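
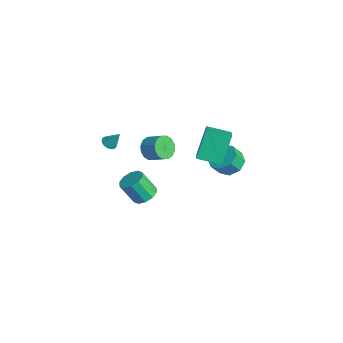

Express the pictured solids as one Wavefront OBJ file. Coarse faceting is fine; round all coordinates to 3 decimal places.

v 3.22 0.994 3.665
v 2.478 1.991 5.383
v 2.042 1.559 2.829
v 1.301 2.556 4.547
v 4.059 2.224 3.313
v 3.318 3.221 5.031
v 2.882 2.789 2.477
v 2.14 3.786 4.195
v -2.644 0.74 0.016
v -2.059 0.352 -0.497
v -1.15 0.893 0.131
v -1.736 1.28 0.644
v -2.151 0.743 -0.701
v -1.242 1.284 -0.072
v -2.375 1.133 -0.712
v -1.467 1.674 -0.084
v -2.672 1.418 -0.528
v -1.763 1.959 0.1
v -2.961 1.521 -0.199
v -2.052 2.062 0.43
v -3.165 1.415 0.188
v -2.257 1.955 0.817
v -3.23 1.127 0.529
v -2.321 1.668 1.157
v -3.138 0.736 0.732
v -2.229 1.277 1.361
v -2.913 0.346 0.744
v -2.005 0.887 1.372
v -2.617 0.061 0.56
v -1.708 0.602 1.188
v -2.328 -0.042 0.23
v -1.419 0.499 0.859
v -2.123 0.065 -0.157
v -1.215 0.605 0.472
v -2.384 0.226 -4.164
v -1.885 -0.451 -4.344
v -2.357 -1.184 -2.896
v -2.856 -0.506 -2.716
v -1.594 -0.1 -4.071
v -2.066 -0.833 -2.624
v -1.604 0.376 -3.834
v -2.076 -0.357 -2.386
v -1.912 0.794 -3.723
v -2.384 0.061 -2.275
v -2.401 0.996 -3.78
v -2.873 0.263 -2.332
v -2.883 0.904 -3.984
v -3.355 0.171 -2.536
v -3.174 0.553 -4.256
v -3.646 -0.18 -2.809
v -3.164 0.077 -4.494
v -3.636 -0.656 -3.046
v -2.856 -0.341 -4.605
v -3.328 -1.074 -3.157
v -2.367 -0.543 -4.548
v -2.839 -1.276 -3.1
v 1.197 4.259 0.381
v 1.967 3.787 -0.001
v 2.032 3.15 0.918
v 1.263 3.621 1.299
v 2.169 4.387 0.401
v 2.234 3.75 1.32
v 1.802 4.912 0.791
v 1.867 4.275 1.71
v 1.081 5.054 0.941
v 1.146 4.417 1.859
v 0.428 4.73 0.762
v 0.493 4.093 1.681
v 0.226 4.13 0.36
v 0.291 3.493 1.279
v 0.593 3.605 -0.03
v 0.658 2.968 0.889
v 1.314 3.463 -0.179
v 1.379 2.826 0.739
v -1.713 -2.349 2.44
v -1.421 -2.033 2.147
v -1.247 -1.851 3.44
v -1.589 -1.922 2.17
v -1.776 -1.875 2.234
v -1.953 -1.901 2.329
v -2.094 -1.995 2.441
v -2.176 -2.142 2.553
v -2.189 -2.322 2.648
v -2.128 -2.505 2.711
v -2.005 -2.664 2.733
v -1.837 -2.776 2.71
v -1.65 -2.822 2.646
v -1.472 -2.796 2.551
v -1.332 -2.703 2.439
v -1.249 -2.555 2.327
v -1.237 -2.376 2.232
v -1.297 -2.193 2.169
f 2 4 1
f 5 2 1
f 1 4 3
f 3 5 1
f 2 8 4
f 6 2 5
f 6 8 2
f 4 8 3
f 7 5 3
f 3 8 7
f 7 6 5
f 8 6 7
f 10 9 13
f 10 13 11
f 11 13 14
f 11 14 12
f 13 9 15
f 13 15 14
f 14 15 16
f 14 16 12
f 15 9 17
f 15 17 16
f 16 17 18
f 16 18 12
f 17 9 19
f 17 19 18
f 18 19 20
f 18 20 12
f 19 9 21
f 19 21 20
f 20 21 22
f 20 22 12
f 21 9 23
f 21 23 22
f 22 23 24
f 22 24 12
f 23 9 25
f 23 25 24
f 24 25 26
f 24 26 12
f 25 9 27
f 25 27 26
f 26 27 28
f 26 28 12
f 27 9 29
f 27 29 28
f 28 29 30
f 28 30 12
f 29 9 31
f 29 31 30
f 30 31 32
f 30 32 12
f 31 9 33
f 31 33 32
f 32 33 34
f 32 34 12
f 33 9 10
f 33 10 34
f 34 10 11
f 34 11 12
f 36 35 39
f 36 39 37
f 37 39 40
f 37 40 38
f 39 35 41
f 39 41 40
f 40 41 42
f 40 42 38
f 41 35 43
f 41 43 42
f 42 43 44
f 42 44 38
f 43 35 45
f 43 45 44
f 44 45 46
f 44 46 38
f 45 35 47
f 45 47 46
f 46 47 48
f 46 48 38
f 47 35 49
f 47 49 48
f 48 49 50
f 48 50 38
f 49 35 51
f 49 51 50
f 50 51 52
f 50 52 38
f 51 35 53
f 51 53 52
f 52 53 54
f 52 54 38
f 53 35 55
f 53 55 54
f 54 55 56
f 54 56 38
f 55 35 36
f 55 36 56
f 56 36 37
f 56 37 38
f 58 57 61
f 58 61 59
f 59 61 62
f 59 62 60
f 61 57 63
f 61 63 62
f 62 63 64
f 62 64 60
f 63 57 65
f 63 65 64
f 64 65 66
f 64 66 60
f 65 57 67
f 65 67 66
f 66 67 68
f 66 68 60
f 67 57 69
f 67 69 68
f 68 69 70
f 68 70 60
f 69 57 71
f 69 71 70
f 70 71 72
f 70 72 60
f 71 57 73
f 71 73 72
f 72 73 74
f 72 74 60
f 73 57 58
f 73 58 74
f 74 58 59
f 74 59 60
f 76 75 78
f 76 78 77
f 78 75 79
f 78 79 77
f 79 75 80
f 79 80 77
f 80 75 81
f 80 81 77
f 81 75 82
f 81 82 77
f 82 75 83
f 82 83 77
f 83 75 84
f 83 84 77
f 84 75 85
f 84 85 77
f 85 75 86
f 85 86 77
f 86 75 87
f 86 87 77
f 87 75 88
f 87 88 77
f 88 75 89
f 88 89 77
f 89 75 90
f 89 90 77
f 90 75 91
f 90 91 77
f 91 75 92
f 91 92 77
f 92 75 76
f 92 76 77



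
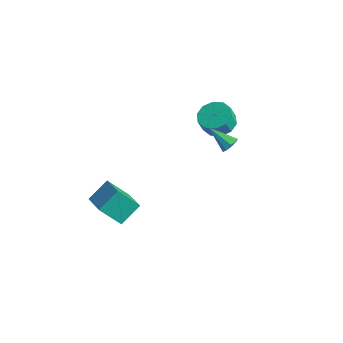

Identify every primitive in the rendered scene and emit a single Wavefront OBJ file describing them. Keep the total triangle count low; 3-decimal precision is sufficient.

v -1.083 -4.613 -1.306
v -0.936 -3.32 -0.375
v -2.668 -3.99 -1.92
v -2.52 -2.697 -0.989
v -0.22 -3.743 -2.651
v -0.072 -2.45 -1.72
v -1.804 -3.12 -3.265
v -1.657 -1.827 -2.334
v 2.655 1.86 2.858
v 2.987 2.023 3.33
v 1.405 1.44 3.882
v 2.769 2.343 3.195
v 2.497 2.437 2.902
v 2.299 2.262 2.589
v 2.268 1.898 2.401
v 2.417 1.517 2.427
v 2.678 1.296 2.654
v 2.928 1.339 2.977
v 3.05 1.626 3.244
v -0.146 3.87 1.643
v 0.63 3.217 1.373
v 0.623 2.797 2.368
v -0.154 3.45 2.637
v 0.897 3.761 1.604
v 0.89 3.341 2.599
v 0.766 4.347 1.851
v 0.758 3.927 2.846
v 0.286 4.751 2.018
v 0.278 4.33 3.013
v -0.359 4.818 2.041
v -0.367 4.398 3.036
v -0.923 4.523 1.912
v -0.93 4.103 2.907
v -1.19 3.979 1.681
v -1.197 3.559 2.676
v -1.058 3.393 1.434
v -1.066 2.973 2.429
v -0.578 2.99 1.267
v -0.586 2.569 2.262
v 0.067 2.922 1.244
v 0.059 2.502 2.239
f 2 4 1
f 5 2 1
f 1 4 3
f 3 5 1
f 2 8 4
f 6 2 5
f 6 8 2
f 4 8 3
f 7 5 3
f 3 8 7
f 7 6 5
f 8 6 7
f 10 9 12
f 10 12 11
f 12 9 13
f 12 13 11
f 13 9 14
f 13 14 11
f 14 9 15
f 14 15 11
f 15 9 16
f 15 16 11
f 16 9 17
f 16 17 11
f 17 9 18
f 17 18 11
f 18 9 19
f 18 19 11
f 19 9 10
f 19 10 11
f 21 20 24
f 21 24 22
f 22 24 25
f 22 25 23
f 24 20 26
f 24 26 25
f 25 26 27
f 25 27 23
f 26 20 28
f 26 28 27
f 27 28 29
f 27 29 23
f 28 20 30
f 28 30 29
f 29 30 31
f 29 31 23
f 30 20 32
f 30 32 31
f 31 32 33
f 31 33 23
f 32 20 34
f 32 34 33
f 33 34 35
f 33 35 23
f 34 20 36
f 34 36 35
f 35 36 37
f 35 37 23
f 36 20 38
f 36 38 37
f 37 38 39
f 37 39 23
f 38 20 40
f 38 40 39
f 39 40 41
f 39 41 23
f 40 20 21
f 40 21 41
f 41 21 22
f 41 22 23



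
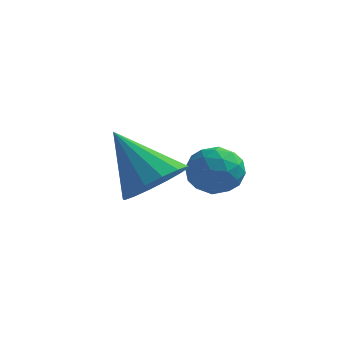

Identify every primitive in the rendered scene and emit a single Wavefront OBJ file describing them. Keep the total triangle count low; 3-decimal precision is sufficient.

v 2.688 1.257 -2.553
v 3.428 1.504 -1.959
v 1.412 1.603 -1.107
v 3.29 1.937 -2.184
v 2.991 2.188 -2.508
v 2.611 2.189 -2.844
v 2.252 1.941 -3.102
v 2.009 1.51 -3.213
v 1.949 1.01 -3.147
v 2.087 0.577 -2.922
v 2.385 0.326 -2.598
v 2.766 0.324 -2.262
v 3.125 0.573 -2.004
v 3.367 1.004 -1.893
v 3.242 4.386 -2.52
v 3.981 4.02 -2.622
v 2.679 3.48 -3.338
v 3.418 3.114 -3.44
v 3.031 3.072 -2.706
v 3.379 3.632 -2.2
v 3.281 3.868 -3.76
v 3.629 4.428 -3.254
v 4.005 3.699 -3.388
v 3.85 3.207 -2.737
v 2.81 4.293 -3.223
v 2.655 3.801 -2.572
v 3.661 4.283 -2.499
v 2.999 3.217 -3.461
v 2.772 3.193 -3.029
v 3.206 2.977 -3.089
v 3.307 4.055 -2.251
v 3.741 3.839 -2.311
v 3.183 3.282 -2.361
v 2.919 3.661 -3.649
v 3.353 3.445 -3.709
v 3.454 4.523 -2.871
v 3.888 4.307 -2.931
v 3.477 4.218 -3.599
v 4.109 3.879 -3.009
v 3.778 3.346 -3.49
v 3.698 3.79 -3.678
v 3.902 4.119 -3.381
v 4.018 3.59 -2.627
v 3.687 3.057 -3.107
v 3.46 3.033 -2.676
v 3.664 3.362 -2.379
v 4.032 3.401 -3.077
v 2.973 4.443 -2.853
v 2.642 3.91 -3.333
v 2.996 4.138 -3.581
v 3.2 4.467 -3.284
v 2.882 4.154 -2.47
v 2.551 3.621 -2.951
v 2.758 3.381 -2.579
v 2.962 3.71 -2.282
v 2.628 4.099 -2.883
f 2 1 4
f 2 4 3
f 4 1 5
f 4 5 3
f 5 1 6
f 5 6 3
f 6 1 7
f 6 7 3
f 7 1 8
f 7 8 3
f 8 1 9
f 8 9 3
f 9 1 10
f 9 10 3
f 10 1 11
f 10 11 3
f 11 1 12
f 11 12 3
f 12 1 13
f 12 13 3
f 13 1 14
f 13 14 3
f 14 1 2
f 14 2 3
f 15 52 31
f 52 26 55
f 31 55 20
f 52 55 31
f 15 31 27
f 31 20 32
f 27 32 16
f 31 32 27
f 15 27 36
f 27 16 37
f 36 37 22
f 27 37 36
f 15 36 48
f 36 22 51
f 48 51 25
f 36 51 48
f 15 48 52
f 48 25 56
f 52 56 26
f 48 56 52
f 16 32 43
f 32 20 46
f 43 46 24
f 32 46 43
f 20 55 33
f 55 26 54
f 33 54 19
f 55 54 33
f 26 56 53
f 56 25 49
f 53 49 17
f 56 49 53
f 25 51 50
f 51 22 38
f 50 38 21
f 51 38 50
f 22 37 42
f 37 16 39
f 42 39 23
f 37 39 42
f 18 44 30
f 44 24 45
f 30 45 19
f 44 45 30
f 18 30 28
f 30 19 29
f 28 29 17
f 30 29 28
f 18 28 35
f 28 17 34
f 35 34 21
f 28 34 35
f 18 35 40
f 35 21 41
f 40 41 23
f 35 41 40
f 18 40 44
f 40 23 47
f 44 47 24
f 40 47 44
f 19 45 33
f 45 24 46
f 33 46 20
f 45 46 33
f 17 29 53
f 29 19 54
f 53 54 26
f 29 54 53
f 21 34 50
f 34 17 49
f 50 49 25
f 34 49 50
f 23 41 42
f 41 21 38
f 42 38 22
f 41 38 42
f 24 47 43
f 47 23 39
f 43 39 16
f 47 39 43



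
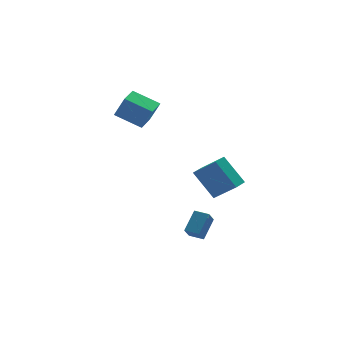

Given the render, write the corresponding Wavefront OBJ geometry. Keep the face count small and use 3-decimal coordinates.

v 1.342 -3.807 -3.001
v 2.353 -3.133 -2.022
v 0.798 -3.042 -2.966
v 1.808 -2.368 -1.987
v 1.872 -3.392 -3.833
v 2.882 -2.718 -2.854
v 1.327 -2.627 -3.798
v 2.338 -1.953 -2.819
v 2.967 -5.114 1.133
v 2.353 -3.813 2.69
v 2.126 -4.036 -0.099
v 1.512 -2.736 1.458
v 3.808 -4.584 1.022
v 3.194 -3.284 2.579
v 2.967 -3.507 -0.21
v 2.353 -2.206 1.347
v 0.833 2.273 2.829
v 1.327 1.868 4.23
v -0.337 3.525 3.603
v 0.157 3.12 5.004
v 1.883 3.3 2.756
v 2.377 2.895 4.157
v 0.713 4.552 3.53
v 1.207 4.147 4.931
f 2 4 1
f 5 2 1
f 1 4 3
f 3 5 1
f 2 8 4
f 6 2 5
f 6 8 2
f 4 8 3
f 7 5 3
f 3 8 7
f 7 6 5
f 8 6 7
f 10 12 9
f 13 10 9
f 9 12 11
f 11 13 9
f 10 16 12
f 14 10 13
f 14 16 10
f 12 16 11
f 15 13 11
f 11 16 15
f 15 14 13
f 16 14 15
f 18 20 17
f 21 18 17
f 17 20 19
f 19 21 17
f 18 24 20
f 22 18 21
f 22 24 18
f 20 24 19
f 23 21 19
f 19 24 23
f 23 22 21
f 24 22 23



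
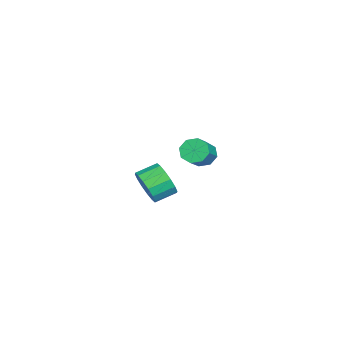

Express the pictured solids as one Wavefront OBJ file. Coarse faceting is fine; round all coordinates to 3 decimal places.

v 2.319 -2.849 1.085
v 2.919 -2.832 1.834
v 2.38 -1.915 2.245
v 1.781 -1.931 1.495
v 3.137 -2.549 1.489
v 2.598 -1.632 1.899
v 3.136 -2.347 1.035
v 2.598 -1.429 1.445
v 2.916 -2.279 0.595
v 2.378 -1.362 1.005
v 2.537 -2.363 0.286
v 1.998 -1.446 0.696
v 2.099 -2.578 0.191
v 1.56 -1.661 0.601
v 1.72 -2.865 0.335
v 1.181 -1.948 0.746
v 1.502 -3.148 0.681
v 0.963 -2.231 1.091
v 1.502 -3.351 1.135
v 0.964 -2.433 1.545
v 1.722 -3.418 1.575
v 1.184 -2.501 1.985
v 2.102 -3.334 1.884
v 1.563 -2.417 2.294
v 2.54 -3.119 1.979
v 2.001 -2.202 2.389
v -4.272 -1.181 -0.189
v -3.858 -0.727 -0.653
v -2.614 -0.944 0.245
v -3.028 -1.399 0.709
v -4.12 -0.427 -0.218
v -2.875 -0.645 0.68
v -4.47 -0.569 0.234
v -3.226 -0.787 1.132
v -4.705 -1.07 0.438
v -3.461 -1.288 1.336
v -4.686 -1.636 0.275
v -3.442 -1.853 1.173
v -4.425 -1.935 -0.16
v -3.18 -2.153 0.738
v -4.074 -1.793 -0.612
v -2.83 -2.011 0.286
v -3.839 -1.292 -0.816
v -2.595 -1.51 0.082
f 2 1 5
f 2 5 3
f 3 5 6
f 3 6 4
f 5 1 7
f 5 7 6
f 6 7 8
f 6 8 4
f 7 1 9
f 7 9 8
f 8 9 10
f 8 10 4
f 9 1 11
f 9 11 10
f 10 11 12
f 10 12 4
f 11 1 13
f 11 13 12
f 12 13 14
f 12 14 4
f 13 1 15
f 13 15 14
f 14 15 16
f 14 16 4
f 15 1 17
f 15 17 16
f 16 17 18
f 16 18 4
f 17 1 19
f 17 19 18
f 18 19 20
f 18 20 4
f 19 1 21
f 19 21 20
f 20 21 22
f 20 22 4
f 21 1 23
f 21 23 22
f 22 23 24
f 22 24 4
f 23 1 25
f 23 25 24
f 24 25 26
f 24 26 4
f 25 1 2
f 25 2 26
f 26 2 3
f 26 3 4
f 28 27 31
f 28 31 29
f 29 31 32
f 29 32 30
f 31 27 33
f 31 33 32
f 32 33 34
f 32 34 30
f 33 27 35
f 33 35 34
f 34 35 36
f 34 36 30
f 35 27 37
f 35 37 36
f 36 37 38
f 36 38 30
f 37 27 39
f 37 39 38
f 38 39 40
f 38 40 30
f 39 27 41
f 39 41 40
f 40 41 42
f 40 42 30
f 41 27 43
f 41 43 42
f 42 43 44
f 42 44 30
f 43 27 28
f 43 28 44
f 44 28 29
f 44 29 30



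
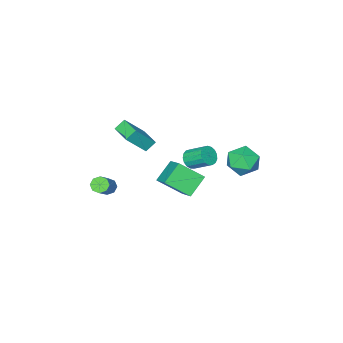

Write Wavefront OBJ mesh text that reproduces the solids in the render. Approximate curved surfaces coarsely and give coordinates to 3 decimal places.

v -2.778 -1.46 -1.275
v -2.156 -1.529 -0.879
v -2.561 -0.31 -0.03
v -3.182 -0.24 -0.425
v -2.064 -1.313 -1.145
v -2.469 -0.094 -0.295
v -2.135 -1.131 -1.44
v -2.54 0.088 -0.591
v -2.354 -1.025 -1.697
v -2.758 0.195 -0.848
v -2.67 -1.018 -1.858
v -3.074 0.202 -1.009
v -3.01 -1.112 -1.885
v -3.414 0.108 -1.036
v -3.297 -1.286 -1.772
v -3.702 -0.066 -0.923
v -3.465 -1.499 -1.545
v -3.87 -0.28 -0.696
v -3.476 -1.704 -1.256
v -3.881 -0.485 -0.407
v -3.327 -1.853 -0.972
v -3.731 -0.633 -0.123
v -3.052 -1.911 -0.756
v -3.456 -0.692 0.093
v -2.714 -1.867 -0.66
v -3.118 -0.647 0.189
v -2.391 -1.729 -0.704
v -2.795 -0.509 0.145
v 0.823 -2.578 1.656
v 0.18 -2.428 2.238
v 1.194 -1.063 1.676
v 0.55 -0.913 2.257
v 2.09 -2.907 3.143
v 1.446 -2.757 3.724
v 2.46 -1.392 3.162
v 1.817 -1.242 3.744
v -2.906 3.045 1.634
v -2.207 2.774 0.712
v -4.453 2.546 0.608
v -3.754 2.275 -0.314
v -3.732 1.604 0.666
v -2.776 1.912 1.3
v -3.884 3.408 0.02
v -2.928 3.716 0.654
v -2.812 2.998 -0.285
v -2.717 1.883 0.114
v -3.943 3.437 1.206
v -3.848 2.322 1.605
v 1.578 -4.369 -3.383
v 2.052 -4.5 -3.761
v 3.296 -3.702 -2.474
v 2.822 -3.571 -2.097
v 1.865 -4.072 -3.845
v 3.11 -3.274 -2.559
v 1.51 -3.818 -3.659
v 2.754 -3.02 -2.373
v 1.194 -3.887 -3.311
v 2.439 -3.089 -2.025
v 1.104 -4.238 -3.006
v 2.348 -3.44 -1.719
v 1.29 -4.666 -2.921
v 2.535 -3.868 -1.635
v 1.646 -4.92 -3.107
v 2.89 -4.122 -1.821
v 1.961 -4.851 -3.455
v 3.206 -4.053 -2.169
v 1.326 3.626 2.336
v 2.329 2.511 3.385
v 1.941 5.067 3.281
v 2.944 3.952 4.329
v 2.536 3.768 1.331
v 3.539 2.653 2.379
v 3.151 5.209 2.275
v 4.154 4.094 3.324
f 2 1 5
f 2 5 3
f 3 5 6
f 3 6 4
f 5 1 7
f 5 7 6
f 6 7 8
f 6 8 4
f 7 1 9
f 7 9 8
f 8 9 10
f 8 10 4
f 9 1 11
f 9 11 10
f 10 11 12
f 10 12 4
f 11 1 13
f 11 13 12
f 12 13 14
f 12 14 4
f 13 1 15
f 13 15 14
f 14 15 16
f 14 16 4
f 15 1 17
f 15 17 16
f 16 17 18
f 16 18 4
f 17 1 19
f 17 19 18
f 18 19 20
f 18 20 4
f 19 1 21
f 19 21 20
f 20 21 22
f 20 22 4
f 21 1 23
f 21 23 22
f 22 23 24
f 22 24 4
f 23 1 25
f 23 25 24
f 24 25 26
f 24 26 4
f 25 1 27
f 25 27 26
f 26 27 28
f 26 28 4
f 27 1 2
f 27 2 28
f 28 2 3
f 28 3 4
f 30 32 29
f 33 30 29
f 29 32 31
f 31 33 29
f 30 36 32
f 34 30 33
f 34 36 30
f 32 36 31
f 35 33 31
f 31 36 35
f 35 34 33
f 36 34 35
f 37 48 42
f 37 42 38
f 37 38 44
f 37 44 47
f 37 47 48
f 38 42 46
f 42 48 41
f 48 47 39
f 47 44 43
f 44 38 45
f 40 46 41
f 40 41 39
f 40 39 43
f 40 43 45
f 40 45 46
f 41 46 42
f 39 41 48
f 43 39 47
f 45 43 44
f 46 45 38
f 50 49 53
f 50 53 51
f 51 53 54
f 51 54 52
f 53 49 55
f 53 55 54
f 54 55 56
f 54 56 52
f 55 49 57
f 55 57 56
f 56 57 58
f 56 58 52
f 57 49 59
f 57 59 58
f 58 59 60
f 58 60 52
f 59 49 61
f 59 61 60
f 60 61 62
f 60 62 52
f 61 49 63
f 61 63 62
f 62 63 64
f 62 64 52
f 63 49 65
f 63 65 64
f 64 65 66
f 64 66 52
f 65 49 50
f 65 50 66
f 66 50 51
f 66 51 52
f 68 70 67
f 71 68 67
f 67 70 69
f 69 71 67
f 68 74 70
f 72 68 71
f 72 74 68
f 70 74 69
f 73 71 69
f 69 74 73
f 73 72 71
f 74 72 73



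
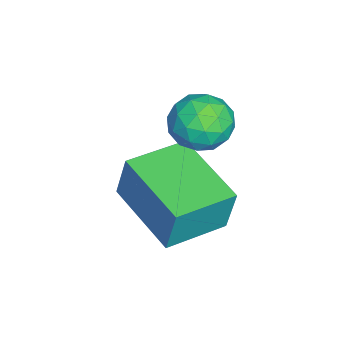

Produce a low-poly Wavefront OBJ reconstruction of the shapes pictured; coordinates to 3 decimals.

v 0.618 -0.633 0.066
v 0.979 -0.191 0.64
v 1.521 -1.569 0.22
v 1.882 -1.127 0.794
v 1.155 -1.455 0.933
v 0.597 -0.877 0.837
v 1.903 -0.883 0.023
v 1.345 -0.305 -0.073
v 1.773 -0.345 0.614
v 1.31 -0.699 1.176
v 1.19 -1.061 -0.316
v 0.727 -1.415 0.246
v 0.719 -0.33 0.339
v 1.781 -1.43 0.521
v 1.353 -1.623 0.602
v 1.565 -1.363 0.94
v 0.495 -0.733 0.455
v 0.706 -0.473 0.793
v 0.81 -1.216 0.965
v 1.794 -1.287 0.067
v 2.005 -1.027 0.405
v 0.935 -0.397 -0.08
v 1.147 -0.137 0.258
v 1.69 -0.544 -0.105
v 1.398 -0.161 0.661
v 1.929 -0.711 0.752
v 1.941 -0.568 0.299
v 1.613 -0.228 0.242
v 1.126 -0.368 0.992
v 1.657 -0.919 1.083
v 1.229 -1.112 1.164
v 0.901 -0.772 1.108
v 1.593 -0.459 0.976
v 0.843 -0.841 -0.223
v 1.374 -1.392 -0.132
v 1.599 -0.988 -0.248
v 1.271 -0.648 -0.304
v 0.571 -1.049 0.108
v 1.102 -1.599 0.199
v 0.887 -1.532 0.618
v 0.559 -1.192 0.561
v 0.907 -1.301 -0.116
v 0.53 -1.541 -2.182
v 0.608 -1.305 -0.926
v 2.048 -0.193 -2.531
v 2.126 0.044 -1.275
v 1.634 -2.744 -2.025
v 1.712 -2.507 -0.769
v 3.152 -1.395 -2.374
v 3.23 -1.159 -1.118
f 1 38 17
f 38 12 41
f 17 41 6
f 38 41 17
f 1 17 13
f 17 6 18
f 13 18 2
f 17 18 13
f 1 13 22
f 13 2 23
f 22 23 8
f 13 23 22
f 1 22 34
f 22 8 37
f 34 37 11
f 22 37 34
f 1 34 38
f 34 11 42
f 38 42 12
f 34 42 38
f 2 18 29
f 18 6 32
f 29 32 10
f 18 32 29
f 6 41 19
f 41 12 40
f 19 40 5
f 41 40 19
f 12 42 39
f 42 11 35
f 39 35 3
f 42 35 39
f 11 37 36
f 37 8 24
f 36 24 7
f 37 24 36
f 8 23 28
f 23 2 25
f 28 25 9
f 23 25 28
f 4 30 16
f 30 10 31
f 16 31 5
f 30 31 16
f 4 16 14
f 16 5 15
f 14 15 3
f 16 15 14
f 4 14 21
f 14 3 20
f 21 20 7
f 14 20 21
f 4 21 26
f 21 7 27
f 26 27 9
f 21 27 26
f 4 26 30
f 26 9 33
f 30 33 10
f 26 33 30
f 5 31 19
f 31 10 32
f 19 32 6
f 31 32 19
f 3 15 39
f 15 5 40
f 39 40 12
f 15 40 39
f 7 20 36
f 20 3 35
f 36 35 11
f 20 35 36
f 9 27 28
f 27 7 24
f 28 24 8
f 27 24 28
f 10 33 29
f 33 9 25
f 29 25 2
f 33 25 29
f 44 46 43
f 47 44 43
f 43 46 45
f 45 47 43
f 44 50 46
f 48 44 47
f 48 50 44
f 46 50 45
f 49 47 45
f 45 50 49
f 49 48 47
f 50 48 49



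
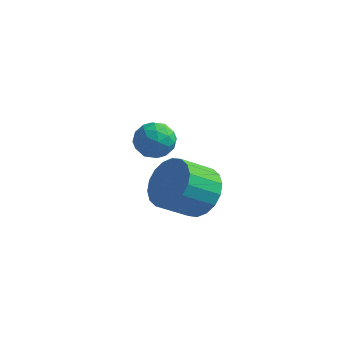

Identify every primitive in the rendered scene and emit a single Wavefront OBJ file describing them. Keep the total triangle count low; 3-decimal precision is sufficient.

v -0.675 -0.805 0.295
v -0.379 -1.231 -0.197
v -1.581 -0.629 -0.403
v -1.285 -1.055 -0.895
v -1.528 -1.332 -0.282
v -0.968 -1.44 0.149
v -0.992 -0.42 -0.749
v -0.432 -0.528 -0.318
v -0.575 -0.993 -0.843
v -0.906 -1.557 -0.554
v -1.054 -0.303 -0.046
v -1.385 -0.867 0.243
v -0.447 -1.033 0.11
v -1.513 -0.827 -0.71
v -1.656 -0.989 -0.349
v -1.482 -1.24 -0.639
v -0.794 -1.156 0.313
v -0.62 -1.407 0.024
v -1.295 -1.466 -0.025
v -1.34 -0.453 -0.624
v -1.166 -0.704 -0.913
v -0.478 -0.62 0.039
v -0.304 -0.871 -0.251
v -0.665 -0.394 -0.575
v -0.389 -1.144 -0.559
v -0.921 -1.041 -0.968
v -0.749 -0.667 -0.883
v -0.42 -0.731 -0.63
v -0.583 -1.475 -0.389
v -1.116 -1.372 -0.799
v -1.259 -1.534 -0.438
v -0.93 -1.598 -0.185
v -0.699 -1.335 -0.768
v -0.844 -0.488 0.199
v -1.377 -0.385 -0.211
v -1.03 -0.262 -0.415
v -0.701 -0.326 -0.162
v -1.039 -0.819 0.368
v -1.571 -0.716 -0.041
v -1.54 -1.129 0.03
v -1.211 -1.193 0.283
v -1.261 -0.525 0.168
v -0.455 1.281 -4.084
v 0.039 1.629 -3.287
v -0.691 0.768 -2.459
v -1.185 0.419 -3.256
v -0.312 1.901 -3.313
v -1.042 1.04 -2.485
v -0.692 2.051 -3.492
v -1.421 1.19 -2.663
v -1.024 2.048 -3.788
v -1.754 1.187 -2.959
v -1.244 1.893 -4.142
v -1.973 1.032 -3.314
v -1.307 1.617 -4.485
v -2.037 0.755 -3.657
v -1.202 1.274 -4.749
v -1.932 0.413 -3.921
v -0.949 0.932 -4.881
v -1.679 0.071 -4.053
v -0.598 0.66 -4.855
v -1.328 -0.201 -4.027
v -0.219 0.51 -4.677
v -0.948 -0.351 -3.848
v 0.114 0.513 -4.381
v -0.616 -0.348 -3.552
v 0.333 0.668 -4.026
v -0.396 -0.193 -3.198
v 0.397 0.945 -3.683
v -0.333 0.083 -2.855
v 0.292 1.287 -3.419
v -0.438 0.426 -2.591
f 1 38 17
f 38 12 41
f 17 41 6
f 38 41 17
f 1 17 13
f 17 6 18
f 13 18 2
f 17 18 13
f 1 13 22
f 13 2 23
f 22 23 8
f 13 23 22
f 1 22 34
f 22 8 37
f 34 37 11
f 22 37 34
f 1 34 38
f 34 11 42
f 38 42 12
f 34 42 38
f 2 18 29
f 18 6 32
f 29 32 10
f 18 32 29
f 6 41 19
f 41 12 40
f 19 40 5
f 41 40 19
f 12 42 39
f 42 11 35
f 39 35 3
f 42 35 39
f 11 37 36
f 37 8 24
f 36 24 7
f 37 24 36
f 8 23 28
f 23 2 25
f 28 25 9
f 23 25 28
f 4 30 16
f 30 10 31
f 16 31 5
f 30 31 16
f 4 16 14
f 16 5 15
f 14 15 3
f 16 15 14
f 4 14 21
f 14 3 20
f 21 20 7
f 14 20 21
f 4 21 26
f 21 7 27
f 26 27 9
f 21 27 26
f 4 26 30
f 26 9 33
f 30 33 10
f 26 33 30
f 5 31 19
f 31 10 32
f 19 32 6
f 31 32 19
f 3 15 39
f 15 5 40
f 39 40 12
f 15 40 39
f 7 20 36
f 20 3 35
f 36 35 11
f 20 35 36
f 9 27 28
f 27 7 24
f 28 24 8
f 27 24 28
f 10 33 29
f 33 9 25
f 29 25 2
f 33 25 29
f 44 43 47
f 44 47 45
f 45 47 48
f 45 48 46
f 47 43 49
f 47 49 48
f 48 49 50
f 48 50 46
f 49 43 51
f 49 51 50
f 50 51 52
f 50 52 46
f 51 43 53
f 51 53 52
f 52 53 54
f 52 54 46
f 53 43 55
f 53 55 54
f 54 55 56
f 54 56 46
f 55 43 57
f 55 57 56
f 56 57 58
f 56 58 46
f 57 43 59
f 57 59 58
f 58 59 60
f 58 60 46
f 59 43 61
f 59 61 60
f 60 61 62
f 60 62 46
f 61 43 63
f 61 63 62
f 62 63 64
f 62 64 46
f 63 43 65
f 63 65 64
f 64 65 66
f 64 66 46
f 65 43 67
f 65 67 66
f 66 67 68
f 66 68 46
f 67 43 69
f 67 69 68
f 68 69 70
f 68 70 46
f 69 43 71
f 69 71 70
f 70 71 72
f 70 72 46
f 71 43 44
f 71 44 72
f 72 44 45
f 72 45 46



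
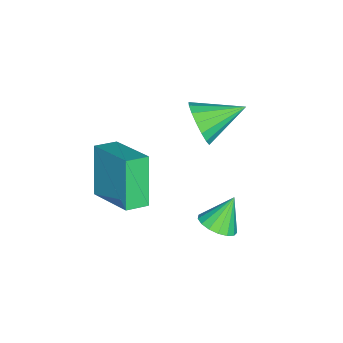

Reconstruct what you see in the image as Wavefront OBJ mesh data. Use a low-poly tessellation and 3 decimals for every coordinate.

v 0.018 -1.027 0.263
v -0.91 -1.346 2.153
v 1.133 0.604 1.086
v 0.204 0.285 2.976
v 0.716 -1.625 0.504
v -0.213 -1.944 2.394
v 1.83 0.006 1.327
v 0.902 -0.313 3.217
v -2.567 1.223 2.486
v -1.906 1.325 3.202
v -3.473 2.697 3.114
v -1.731 1.582 2.85
v -1.748 1.757 2.415
v -1.953 1.81 1.997
v -2.298 1.728 1.69
v -2.705 1.531 1.566
v -3.081 1.263 1.652
v -3.338 0.987 1.929
v -3.419 0.764 2.334
v -3.305 0.647 2.774
v -3.022 0.661 3.147
v -2.634 0.805 3.369
v -2.232 1.044 3.389
v 1.732 3.313 1.621
v 2.198 2.891 2.029
v 1.108 3.707 2.739
v 2.364 3.209 2.01
v 2.386 3.55 1.902
v 2.257 3.837 1.729
v 2.008 4.005 1.532
v 1.696 4.013 1.354
v 1.392 3.862 1.238
v 1.166 3.585 1.21
v 1.07 3.245 1.275
v 1.125 2.921 1.42
v 1.319 2.687 1.611
v 1.608 2.597 1.804
v 1.925 2.67 1.955
f 2 4 1
f 5 2 1
f 1 4 3
f 3 5 1
f 2 8 4
f 6 2 5
f 6 8 2
f 4 8 3
f 7 5 3
f 3 8 7
f 7 6 5
f 8 6 7
f 10 9 12
f 10 12 11
f 12 9 13
f 12 13 11
f 13 9 14
f 13 14 11
f 14 9 15
f 14 15 11
f 15 9 16
f 15 16 11
f 16 9 17
f 16 17 11
f 17 9 18
f 17 18 11
f 18 9 19
f 18 19 11
f 19 9 20
f 19 20 11
f 20 9 21
f 20 21 11
f 21 9 22
f 21 22 11
f 22 9 23
f 22 23 11
f 23 9 10
f 23 10 11
f 25 24 27
f 25 27 26
f 27 24 28
f 27 28 26
f 28 24 29
f 28 29 26
f 29 24 30
f 29 30 26
f 30 24 31
f 30 31 26
f 31 24 32
f 31 32 26
f 32 24 33
f 32 33 26
f 33 24 34
f 33 34 26
f 34 24 35
f 34 35 26
f 35 24 36
f 35 36 26
f 36 24 37
f 36 37 26
f 37 24 38
f 37 38 26
f 38 24 25
f 38 25 26



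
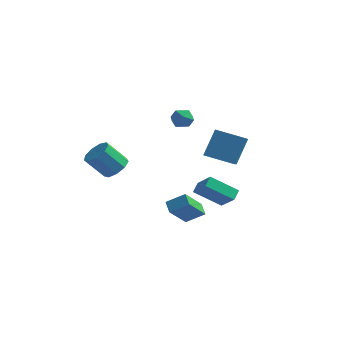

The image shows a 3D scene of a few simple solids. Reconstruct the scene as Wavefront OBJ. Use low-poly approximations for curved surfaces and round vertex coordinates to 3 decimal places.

v -0.689 2.134 4.292
v -0.027 1.772 4.584
v -0.693 1.308 3.276
v -0.031 0.946 3.568
v -0.738 0.869 3.955
v -0.735 1.38 4.583
v 0.015 1.7 3.277
v 0.018 2.211 3.905
v 0.409 1.504 3.957
v -0.056 0.991 4.376
v -0.664 2.089 3.484
v -1.129 1.576 3.903
v 1.354 -2.363 -1.732
v 0.935 -3.739 -0.314
v 2.408 -1.972 -1.041
v 1.989 -3.348 0.377
v 1.851 -2.952 -2.157
v 1.432 -4.328 -0.739
v 2.905 -2.561 -1.466
v 2.486 -3.937 -0.048
v 1.774 2.619 -3.582
v 0.197 1.92 -2.404
v 1.775 3.341 -3.153
v 0.197 2.642 -1.975
v 2.863 1.978 -2.505
v 1.285 1.279 -1.327
v 2.863 2.7 -2.076
v 1.286 2.001 -0.898
v -2.987 -2.092 0.898
v -2.234 -2.524 1.283
v -3.259 -3.08 2.667
v -4.013 -2.648 2.282
v -2.274 -1.912 1.499
v -3.299 -2.468 2.883
v -2.648 -1.385 1.433
v -3.673 -1.941 2.818
v -3.181 -1.188 1.118
v -4.206 -1.744 2.502
v -3.623 -1.415 0.699
v -4.648 -1.971 2.083
v -3.768 -1.958 0.374
v -4.793 -2.514 1.758
v -3.548 -2.564 0.293
v -4.573 -3.12 1.678
v -3.065 -2.949 0.496
v -4.09 -3.505 1.88
v -2.546 -2.933 0.887
v -3.571 -3.489 2.271
v 3.019 -3.161 3.671
v 3.313 -2.168 5.335
v 2.442 -1.402 2.723
v 2.736 -0.409 4.387
v 4.784 -2.851 3.173
v 5.078 -1.858 4.837
v 4.207 -1.092 2.225
v 4.501 -0.099 3.889
f 1 12 6
f 1 6 2
f 1 2 8
f 1 8 11
f 1 11 12
f 2 6 10
f 6 12 5
f 12 11 3
f 11 8 7
f 8 2 9
f 4 10 5
f 4 5 3
f 4 3 7
f 4 7 9
f 4 9 10
f 5 10 6
f 3 5 12
f 7 3 11
f 9 7 8
f 10 9 2
f 14 16 13
f 17 14 13
f 13 16 15
f 15 17 13
f 14 20 16
f 18 14 17
f 18 20 14
f 16 20 15
f 19 17 15
f 15 20 19
f 19 18 17
f 20 18 19
f 22 24 21
f 25 22 21
f 21 24 23
f 23 25 21
f 22 28 24
f 26 22 25
f 26 28 22
f 24 28 23
f 27 25 23
f 23 28 27
f 27 26 25
f 28 26 27
f 30 29 33
f 30 33 31
f 31 33 34
f 31 34 32
f 33 29 35
f 33 35 34
f 34 35 36
f 34 36 32
f 35 29 37
f 35 37 36
f 36 37 38
f 36 38 32
f 37 29 39
f 37 39 38
f 38 39 40
f 38 40 32
f 39 29 41
f 39 41 40
f 40 41 42
f 40 42 32
f 41 29 43
f 41 43 42
f 42 43 44
f 42 44 32
f 43 29 45
f 43 45 44
f 44 45 46
f 44 46 32
f 45 29 47
f 45 47 46
f 46 47 48
f 46 48 32
f 47 29 30
f 47 30 48
f 48 30 31
f 48 31 32
f 50 52 49
f 53 50 49
f 49 52 51
f 51 53 49
f 50 56 52
f 54 50 53
f 54 56 50
f 52 56 51
f 55 53 51
f 51 56 55
f 55 54 53
f 56 54 55



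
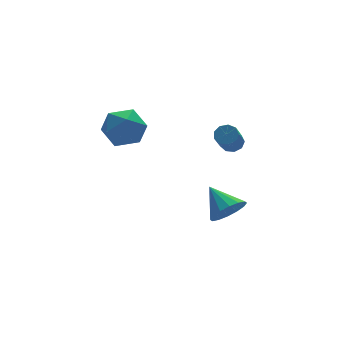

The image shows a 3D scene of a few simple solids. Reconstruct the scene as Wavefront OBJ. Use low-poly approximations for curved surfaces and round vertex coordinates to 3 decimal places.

v 2.348 -2.748 -2.567
v 3.063 -3.066 -1.882
v 2.072 -1.272 -1.593
v 3.336 -2.776 -2.244
v 3.345 -2.479 -2.693
v 3.086 -2.253 -3.107
v 2.63 -2.16 -3.378
v 2.098 -2.225 -3.431
v 1.633 -2.43 -3.252
v 1.36 -2.72 -2.89
v 1.352 -3.017 -2.442
v 1.61 -3.243 -2.027
v 2.066 -3.336 -1.757
v 2.598 -3.271 -1.704
v 3.069 -1.672 1.549
v 3.574 -2.02 1.644
v 2.836 -2.775 2.805
v 2.331 -2.428 2.711
v 3.592 -1.67 1.883
v 2.854 -2.426 3.044
v 3.365 -1.321 1.966
v 2.627 -2.077 3.127
v 3 -1.136 1.854
v 2.262 -1.892 3.015
v 2.667 -1.203 1.599
v 1.929 -1.959 2.761
v 2.522 -1.488 1.322
v 1.784 -2.244 2.483
v 2.633 -1.86 1.15
v 1.895 -2.616 2.312
v 2.948 -2.144 1.166
v 2.21 -2.9 2.327
v 3.32 -2.207 1.36
v 2.582 -2.963 2.522
v -2.86 -0.383 4.509
v -2.1 0.252 3.798
v -2.48 -2.012 3.462
v -1.72 -1.377 2.751
v -1.425 -1.599 3.913
v -1.66 -0.592 4.56
v -2.92 -1.168 2.7
v -3.155 -0.161 3.347
v -2.137 -0.233 2.679
v -1.213 -0.499 3.429
v -3.367 -1.261 3.831
v -2.443 -1.527 4.581
f 2 1 4
f 2 4 3
f 4 1 5
f 4 5 3
f 5 1 6
f 5 6 3
f 6 1 7
f 6 7 3
f 7 1 8
f 7 8 3
f 8 1 9
f 8 9 3
f 9 1 10
f 9 10 3
f 10 1 11
f 10 11 3
f 11 1 12
f 11 12 3
f 12 1 13
f 12 13 3
f 13 1 14
f 13 14 3
f 14 1 2
f 14 2 3
f 16 15 19
f 16 19 17
f 17 19 20
f 17 20 18
f 19 15 21
f 19 21 20
f 20 21 22
f 20 22 18
f 21 15 23
f 21 23 22
f 22 23 24
f 22 24 18
f 23 15 25
f 23 25 24
f 24 25 26
f 24 26 18
f 25 15 27
f 25 27 26
f 26 27 28
f 26 28 18
f 27 15 29
f 27 29 28
f 28 29 30
f 28 30 18
f 29 15 31
f 29 31 30
f 30 31 32
f 30 32 18
f 31 15 33
f 31 33 32
f 32 33 34
f 32 34 18
f 33 15 16
f 33 16 34
f 34 16 17
f 34 17 18
f 35 46 40
f 35 40 36
f 35 36 42
f 35 42 45
f 35 45 46
f 36 40 44
f 40 46 39
f 46 45 37
f 45 42 41
f 42 36 43
f 38 44 39
f 38 39 37
f 38 37 41
f 38 41 43
f 38 43 44
f 39 44 40
f 37 39 46
f 41 37 45
f 43 41 42
f 44 43 36



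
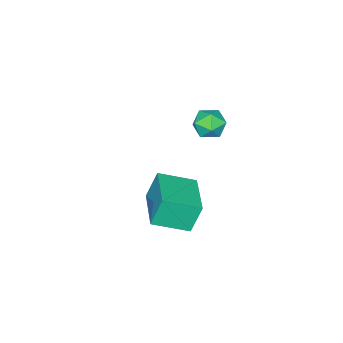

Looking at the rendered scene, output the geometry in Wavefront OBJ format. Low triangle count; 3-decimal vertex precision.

v 2.056 2.57 2.773
v 2.422 2.515 3.31
v 1.598 1.645 2.99
v 1.964 1.59 3.527
v 1.497 2.044 3.496
v 1.78 2.616 3.361
v 2.24 1.544 2.939
v 2.523 2.116 2.804
v 2.536 1.882 3.412
v 2.076 2.19 3.757
v 1.944 1.97 2.543
v 1.484 2.278 2.888
v 1.988 1.012 -1.877
v 1.615 1.216 -0.744
v 3.234 2.328 -1.704
v 2.86 2.533 -0.572
v 2.94 0.047 -1.388
v 2.566 0.252 -0.256
v 4.185 1.364 -1.216
v 3.812 1.568 -0.083
f 1 12 6
f 1 6 2
f 1 2 8
f 1 8 11
f 1 11 12
f 2 6 10
f 6 12 5
f 12 11 3
f 11 8 7
f 8 2 9
f 4 10 5
f 4 5 3
f 4 3 7
f 4 7 9
f 4 9 10
f 5 10 6
f 3 5 12
f 7 3 11
f 9 7 8
f 10 9 2
f 14 16 13
f 17 14 13
f 13 16 15
f 15 17 13
f 14 20 16
f 18 14 17
f 18 20 14
f 16 20 15
f 19 17 15
f 15 20 19
f 19 18 17
f 20 18 19



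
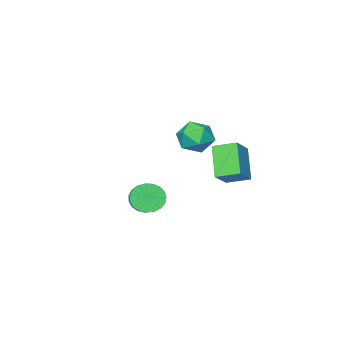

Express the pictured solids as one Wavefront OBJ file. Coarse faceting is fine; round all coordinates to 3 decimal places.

v -5.045 -1.223 0.271
v -3.956 -0.816 1.154
v -4.287 -0.163 -1.153
v -3.198 0.244 -0.27
v -4.362 -2.224 -0.11
v -3.273 -1.817 0.773
v -3.604 -1.164 -1.534
v -2.515 -0.757 -0.651
v 1.55 -0.876 -0.745
v 2.09 -0.854 -1.376
v 2.61 -0.142 -0.905
v 2.07 -0.164 -0.275
v 1.856 -0.619 -1.473
v 2.377 0.093 -1.002
v 1.57 -0.429 -1.444
v 2.09 0.284 -0.973
v 1.28 -0.316 -1.295
v 1.8 0.397 -0.824
v 1.037 -0.3 -1.051
v 1.557 0.413 -0.58
v 0.882 -0.383 -0.753
v 1.403 0.329 -0.283
v 0.843 -0.552 -0.455
v 1.364 0.16 0.016
v 0.926 -0.777 -0.207
v 1.447 -0.064 0.264
v 1.117 -1.019 -0.052
v 1.638 -0.307 0.419
v 1.383 -1.236 -0.016
v 1.903 -0.524 0.454
v 1.678 -1.391 -0.107
v 2.198 -0.679 0.364
v 1.95 -1.457 -0.309
v 2.471 -0.745 0.162
v 2.153 -1.423 -0.585
v 2.674 -0.711 -0.115
v 2.252 -1.294 -0.89
v 2.773 -0.582 -0.419
v 2.23 -1.093 -1.169
v 2.75 -0.38 -0.698
v -4.544 -3.397 1.2
v -3.709 -2.849 1.494
v -3.671 -4.031 -0.094
v -2.836 -3.483 0.2
v -3.169 -4.278 0.784
v -3.709 -3.887 1.583
v -3.671 -2.993 -0.183
v -4.211 -2.602 0.616
v -3.17 -2.6 0.64
v -2.86 -3.394 1.237
v -4.52 -3.486 0.163
v -4.21 -4.28 0.76
f 2 4 1
f 5 2 1
f 1 4 3
f 3 5 1
f 2 8 4
f 6 2 5
f 6 8 2
f 4 8 3
f 7 5 3
f 3 8 7
f 7 6 5
f 8 6 7
f 10 9 13
f 10 13 11
f 11 13 14
f 11 14 12
f 13 9 15
f 13 15 14
f 14 15 16
f 14 16 12
f 15 9 17
f 15 17 16
f 16 17 18
f 16 18 12
f 17 9 19
f 17 19 18
f 18 19 20
f 18 20 12
f 19 9 21
f 19 21 20
f 20 21 22
f 20 22 12
f 21 9 23
f 21 23 22
f 22 23 24
f 22 24 12
f 23 9 25
f 23 25 24
f 24 25 26
f 24 26 12
f 25 9 27
f 25 27 26
f 26 27 28
f 26 28 12
f 27 9 29
f 27 29 28
f 28 29 30
f 28 30 12
f 29 9 31
f 29 31 30
f 30 31 32
f 30 32 12
f 31 9 33
f 31 33 32
f 32 33 34
f 32 34 12
f 33 9 35
f 33 35 34
f 34 35 36
f 34 36 12
f 35 9 37
f 35 37 36
f 36 37 38
f 36 38 12
f 37 9 39
f 37 39 38
f 38 39 40
f 38 40 12
f 39 9 10
f 39 10 40
f 40 10 11
f 40 11 12
f 41 52 46
f 41 46 42
f 41 42 48
f 41 48 51
f 41 51 52
f 42 46 50
f 46 52 45
f 52 51 43
f 51 48 47
f 48 42 49
f 44 50 45
f 44 45 43
f 44 43 47
f 44 47 49
f 44 49 50
f 45 50 46
f 43 45 52
f 47 43 51
f 49 47 48
f 50 49 42



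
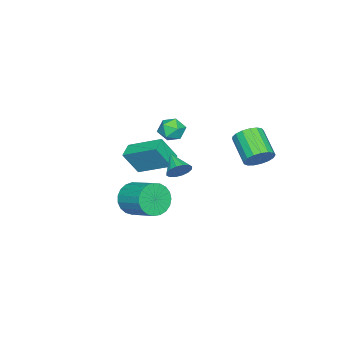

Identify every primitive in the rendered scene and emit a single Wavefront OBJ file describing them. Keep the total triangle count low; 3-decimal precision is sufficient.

v 1.935 1.35 2.648
v 2.297 1.382 3.138
v 1.265 0.59 3.192
v 2.079 1.606 3.183
v 1.822 1.762 3.084
v 1.596 1.807 2.868
v 1.461 1.729 2.593
v 1.453 1.55 2.333
v 1.574 1.318 2.158
v 1.792 1.093 2.113
v 2.048 0.938 2.212
v 2.274 0.893 2.428
v 2.41 0.97 2.703
v 2.418 1.149 2.963
v -3.353 2.888 0.917
v -2.981 2.276 0.607
v -3.916 1.26 1.492
v -4.287 1.872 1.803
v -2.781 2.358 0.912
v -3.716 1.341 1.797
v -2.712 2.56 1.218
v -3.646 1.544 2.103
v -2.789 2.838 1.455
v -3.724 1.822 2.34
v -2.996 3.127 1.569
v -3.931 2.111 2.454
v -3.284 3.362 1.533
v -4.219 2.345 2.419
v -3.588 3.488 1.357
v -4.523 2.471 2.242
v -3.838 3.476 1.08
v -4.773 2.46 1.965
v -3.977 3.33 0.766
v -4.912 2.314 1.651
v -3.973 3.083 0.486
v -4.907 2.067 1.371
v -3.827 2.791 0.306
v -4.761 1.775 1.191
v -3.572 2.521 0.265
v -4.506 1.505 1.15
v -3.267 2.336 0.374
v -4.201 1.319 1.259
v -1.504 -2.696 -2.292
v -0.997 -2.529 -3.078
v -0.429 -1.118 -2.414
v -0.936 -1.284 -1.628
v -1.34 -2.352 -3.162
v -0.772 -0.941 -2.498
v -1.711 -2.234 -3.096
v -1.143 -0.823 -2.432
v -2.047 -2.196 -2.891
v -1.478 -0.784 -2.226
v -2.288 -2.244 -2.582
v -1.72 -0.833 -1.917
v -2.394 -2.37 -2.223
v -1.826 -0.959 -1.558
v -2.346 -2.553 -1.876
v -1.778 -1.142 -1.211
v -2.152 -2.76 -1.601
v -1.584 -1.349 -0.936
v -1.847 -2.956 -1.445
v -1.279 -1.545 -0.781
v -1.482 -3.107 -1.436
v -0.914 -1.696 -0.772
v -1.121 -3.187 -1.575
v -0.553 -1.776 -0.911
v -0.826 -3.182 -1.838
v -0.258 -1.771 -1.174
v -0.648 -3.093 -2.18
v -0.08 -1.682 -1.515
v -0.619 -2.935 -2.54
v -0.051 -1.524 -1.876
v -0.742 -2.736 -2.858
v -0.174 -1.324 -2.194
v -3.48 -3.47 -1.794
v -4.321 -3.587 -1.564
v -3.488 -1.677 -0.909
v -4.329 -1.794 -0.679
v -3.051 -4.086 -0.541
v -3.892 -4.203 -0.311
v -3.059 -2.293 0.344
v -3.9 -2.41 0.574
v -0.42 0.557 3.976
v 0.097 0.51 3.5
v -0.297 -0.55 4.22
v 0.22 -0.597 3.744
v 0.32 -0.231 4.337
v 0.244 0.453 4.187
v -0.444 -0.493 3.533
v -0.52 0.191 3.383
v 0.082 -0.139 3.226
v 0.555 0.023 3.723
v -0.755 -0.063 3.997
v -0.282 0.099 4.494
f 2 1 4
f 2 4 3
f 4 1 5
f 4 5 3
f 5 1 6
f 5 6 3
f 6 1 7
f 6 7 3
f 7 1 8
f 7 8 3
f 8 1 9
f 8 9 3
f 9 1 10
f 9 10 3
f 10 1 11
f 10 11 3
f 11 1 12
f 11 12 3
f 12 1 13
f 12 13 3
f 13 1 14
f 13 14 3
f 14 1 2
f 14 2 3
f 16 15 19
f 16 19 17
f 17 19 20
f 17 20 18
f 19 15 21
f 19 21 20
f 20 21 22
f 20 22 18
f 21 15 23
f 21 23 22
f 22 23 24
f 22 24 18
f 23 15 25
f 23 25 24
f 24 25 26
f 24 26 18
f 25 15 27
f 25 27 26
f 26 27 28
f 26 28 18
f 27 15 29
f 27 29 28
f 28 29 30
f 28 30 18
f 29 15 31
f 29 31 30
f 30 31 32
f 30 32 18
f 31 15 33
f 31 33 32
f 32 33 34
f 32 34 18
f 33 15 35
f 33 35 34
f 34 35 36
f 34 36 18
f 35 15 37
f 35 37 36
f 36 37 38
f 36 38 18
f 37 15 39
f 37 39 38
f 38 39 40
f 38 40 18
f 39 15 41
f 39 41 40
f 40 41 42
f 40 42 18
f 41 15 16
f 41 16 42
f 42 16 17
f 42 17 18
f 44 43 47
f 44 47 45
f 45 47 48
f 45 48 46
f 47 43 49
f 47 49 48
f 48 49 50
f 48 50 46
f 49 43 51
f 49 51 50
f 50 51 52
f 50 52 46
f 51 43 53
f 51 53 52
f 52 53 54
f 52 54 46
f 53 43 55
f 53 55 54
f 54 55 56
f 54 56 46
f 55 43 57
f 55 57 56
f 56 57 58
f 56 58 46
f 57 43 59
f 57 59 58
f 58 59 60
f 58 60 46
f 59 43 61
f 59 61 60
f 60 61 62
f 60 62 46
f 61 43 63
f 61 63 62
f 62 63 64
f 62 64 46
f 63 43 65
f 63 65 64
f 64 65 66
f 64 66 46
f 65 43 67
f 65 67 66
f 66 67 68
f 66 68 46
f 67 43 69
f 67 69 68
f 68 69 70
f 68 70 46
f 69 43 71
f 69 71 70
f 70 71 72
f 70 72 46
f 71 43 73
f 71 73 72
f 72 73 74
f 72 74 46
f 73 43 44
f 73 44 74
f 74 44 45
f 74 45 46
f 76 78 75
f 79 76 75
f 75 78 77
f 77 79 75
f 76 82 78
f 80 76 79
f 80 82 76
f 78 82 77
f 81 79 77
f 77 82 81
f 81 80 79
f 82 80 81
f 83 94 88
f 83 88 84
f 83 84 90
f 83 90 93
f 83 93 94
f 84 88 92
f 88 94 87
f 94 93 85
f 93 90 89
f 90 84 91
f 86 92 87
f 86 87 85
f 86 85 89
f 86 89 91
f 86 91 92
f 87 92 88
f 85 87 94
f 89 85 93
f 91 89 90
f 92 91 84



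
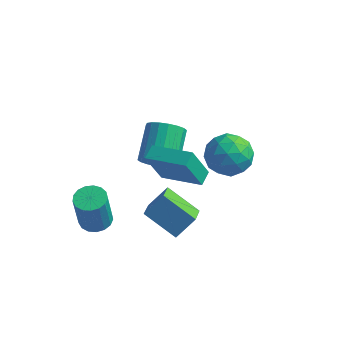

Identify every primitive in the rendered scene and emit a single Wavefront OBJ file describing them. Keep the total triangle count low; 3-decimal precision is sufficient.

v -2.569 2.603 -0.981
v -2.225 2.168 -0.149
v -2.608 3.903 0.914
v -2.951 4.337 0.081
v -1.86 2.354 -0.321
v -2.242 4.089 0.742
v -1.635 2.59 -0.624
v -2.017 4.325 0.438
v -1.595 2.828 -0.998
v -1.977 4.563 0.064
v -1.747 3.021 -1.369
v -2.13 4.756 -0.306
v -2.063 3.132 -1.663
v -2.445 4.866 -0.6
v -2.479 3.137 -1.822
v -2.861 4.872 -0.759
v -2.912 3.037 -1.814
v -3.295 4.772 -0.751
v -3.278 2.851 -1.642
v -3.66 4.586 -0.579
v -3.503 2.615 -1.338
v -3.885 4.35 -0.276
v -3.543 2.377 -0.964
v -3.925 4.112 0.098
v -3.39 2.184 -0.594
v -3.773 3.919 0.469
v -3.075 2.074 -0.3
v -3.457 3.808 0.763
v -2.659 2.068 -0.141
v -3.041 3.803 0.922
v -3.702 -1.728 -1.746
v -2.896 -1.812 -1.729
v -2.973 -2.137 0.283
v -3.778 -2.052 0.266
v -2.951 -1.432 -1.67
v -3.028 -1.757 0.342
v -3.178 -1.121 -1.628
v -3.255 -1.446 0.384
v -3.525 -0.948 -1.614
v -3.601 -1.273 0.399
v -3.912 -0.954 -1.629
v -3.989 -1.279 0.383
v -4.251 -1.137 -1.672
v -4.328 -1.462 0.341
v -4.465 -1.456 -1.731
v -4.541 -1.78 0.281
v -4.503 -1.836 -1.794
v -4.579 -2.161 0.218
v -4.358 -2.192 -1.846
v -4.434 -2.517 0.166
v -4.062 -2.441 -1.875
v -4.139 -2.766 0.137
v -3.684 -2.527 -1.875
v -3.761 -2.852 0.138
v -3.31 -2.43 -1.845
v -3.387 -2.755 0.168
v -3.026 -2.172 -1.792
v -3.102 -2.496 0.22
v -1.391 -1.39 -0.524
v -0.743 -0.667 0.484
v -1.695 -0.287 -1.12
v -1.046 0.436 -0.112
v 0.266 -1.476 -1.528
v 0.915 -0.753 -0.52
v -0.037 -0.373 -2.124
v 0.611 0.35 -1.116
v 2.065 1.948 2.404
v 2.809 1.094 2.796
v 0.591 1.086 3.324
v 1.335 0.232 3.716
v 1.432 1.35 4.137
v 2.342 1.883 3.568
v 1.058 0.297 2.552
v 1.968 0.83 1.983
v 2.187 0.074 2.887
v 2.418 0.724 3.867
v 0.982 1.456 2.253
v 1.213 2.106 3.233
v 2.566 1.597 2.519
v 0.834 0.583 3.601
v 0.89 1.241 3.848
v 1.328 0.739 4.079
v 2.292 2.06 2.973
v 2.729 1.558 3.203
v 1.92 1.709 3.992
v 0.671 0.622 2.917
v 1.108 0.12 3.147
v 2.072 1.441 2.041
v 2.51 0.939 2.272
v 1.48 0.471 2.128
v 2.638 0.495 2.803
v 1.772 -0.012 3.344
v 1.608 0.027 2.66
v 2.144 0.34 2.325
v 2.774 0.877 3.379
v 1.907 0.371 3.92
v 1.964 1.028 4.167
v 2.499 1.341 3.833
v 2.408 0.278 3.433
v 1.493 1.809 2.2
v 0.626 1.303 2.741
v 0.901 0.839 2.287
v 1.436 1.152 1.953
v 1.628 2.192 2.776
v 0.762 1.685 3.317
v 1.256 1.84 3.795
v 1.792 2.153 3.46
v 0.992 1.902 2.687
v -1.614 0.971 -0.115
v -2.144 0.329 1.802
v -1.624 1.74 0.14
v -2.154 1.098 2.057
v 0.514 0.822 0.423
v -0.016 0.18 2.34
v 0.504 1.591 0.678
v -0.026 0.949 2.595
f 2 1 5
f 2 5 3
f 3 5 6
f 3 6 4
f 5 1 7
f 5 7 6
f 6 7 8
f 6 8 4
f 7 1 9
f 7 9 8
f 8 9 10
f 8 10 4
f 9 1 11
f 9 11 10
f 10 11 12
f 10 12 4
f 11 1 13
f 11 13 12
f 12 13 14
f 12 14 4
f 13 1 15
f 13 15 14
f 14 15 16
f 14 16 4
f 15 1 17
f 15 17 16
f 16 17 18
f 16 18 4
f 17 1 19
f 17 19 18
f 18 19 20
f 18 20 4
f 19 1 21
f 19 21 20
f 20 21 22
f 20 22 4
f 21 1 23
f 21 23 22
f 22 23 24
f 22 24 4
f 23 1 25
f 23 25 24
f 24 25 26
f 24 26 4
f 25 1 27
f 25 27 26
f 26 27 28
f 26 28 4
f 27 1 29
f 27 29 28
f 28 29 30
f 28 30 4
f 29 1 2
f 29 2 30
f 30 2 3
f 30 3 4
f 32 31 35
f 32 35 33
f 33 35 36
f 33 36 34
f 35 31 37
f 35 37 36
f 36 37 38
f 36 38 34
f 37 31 39
f 37 39 38
f 38 39 40
f 38 40 34
f 39 31 41
f 39 41 40
f 40 41 42
f 40 42 34
f 41 31 43
f 41 43 42
f 42 43 44
f 42 44 34
f 43 31 45
f 43 45 44
f 44 45 46
f 44 46 34
f 45 31 47
f 45 47 46
f 46 47 48
f 46 48 34
f 47 31 49
f 47 49 48
f 48 49 50
f 48 50 34
f 49 31 51
f 49 51 50
f 50 51 52
f 50 52 34
f 51 31 53
f 51 53 52
f 52 53 54
f 52 54 34
f 53 31 55
f 53 55 54
f 54 55 56
f 54 56 34
f 55 31 57
f 55 57 56
f 56 57 58
f 56 58 34
f 57 31 32
f 57 32 58
f 58 32 33
f 58 33 34
f 60 62 59
f 63 60 59
f 59 62 61
f 61 63 59
f 60 66 62
f 64 60 63
f 64 66 60
f 62 66 61
f 65 63 61
f 61 66 65
f 65 64 63
f 66 64 65
f 67 104 83
f 104 78 107
f 83 107 72
f 104 107 83
f 67 83 79
f 83 72 84
f 79 84 68
f 83 84 79
f 67 79 88
f 79 68 89
f 88 89 74
f 79 89 88
f 67 88 100
f 88 74 103
f 100 103 77
f 88 103 100
f 67 100 104
f 100 77 108
f 104 108 78
f 100 108 104
f 68 84 95
f 84 72 98
f 95 98 76
f 84 98 95
f 72 107 85
f 107 78 106
f 85 106 71
f 107 106 85
f 78 108 105
f 108 77 101
f 105 101 69
f 108 101 105
f 77 103 102
f 103 74 90
f 102 90 73
f 103 90 102
f 74 89 94
f 89 68 91
f 94 91 75
f 89 91 94
f 70 96 82
f 96 76 97
f 82 97 71
f 96 97 82
f 70 82 80
f 82 71 81
f 80 81 69
f 82 81 80
f 70 80 87
f 80 69 86
f 87 86 73
f 80 86 87
f 70 87 92
f 87 73 93
f 92 93 75
f 87 93 92
f 70 92 96
f 92 75 99
f 96 99 76
f 92 99 96
f 71 97 85
f 97 76 98
f 85 98 72
f 97 98 85
f 69 81 105
f 81 71 106
f 105 106 78
f 81 106 105
f 73 86 102
f 86 69 101
f 102 101 77
f 86 101 102
f 75 93 94
f 93 73 90
f 94 90 74
f 93 90 94
f 76 99 95
f 99 75 91
f 95 91 68
f 99 91 95
f 110 112 109
f 113 110 109
f 109 112 111
f 111 113 109
f 110 116 112
f 114 110 113
f 114 116 110
f 112 116 111
f 115 113 111
f 111 116 115
f 115 114 113
f 116 114 115



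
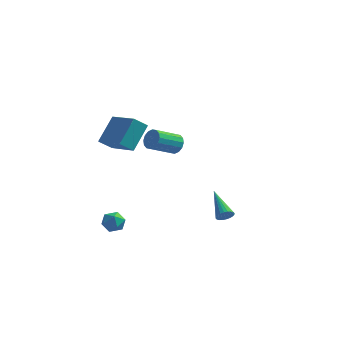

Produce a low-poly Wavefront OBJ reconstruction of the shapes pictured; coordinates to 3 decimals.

v -3.026 -1.124 -4.41
v -2.541 -0.751 -3.896
v -3.179 -2.089 -3.564
v -2.694 -1.716 -3.05
v -3.415 -1.412 -3.211
v -3.32 -0.815 -3.734
v -2.4 -2.025 -3.726
v -2.305 -1.428 -4.249
v -2.153 -1.308 -3.474
v -2.781 -0.929 -3.155
v -2.939 -1.911 -4.305
v -3.567 -1.532 -3.986
v -0.793 3.713 0.539
v -0.394 3.159 0.229
v -1.468 1.893 1.111
v -1.867 2.447 1.421
v -0.213 3.238 0.563
v -1.287 1.972 1.446
v -0.188 3.445 0.89
v -1.261 2.179 1.773
v -0.324 3.723 1.124
v -1.398 2.457 2.007
v -0.587 3.999 1.2
v -1.66 2.733 2.083
v -0.904 4.198 1.1
v -1.978 2.932 1.982
v -1.192 4.267 0.849
v -2.266 3.001 1.731
v -1.373 4.188 0.514
v -2.447 2.922 1.397
v -1.399 3.981 0.187
v -2.472 2.715 1.07
v -1.262 3.703 -0.047
v -2.336 2.437 0.836
v -1 3.427 -0.123
v -2.073 2.161 0.76
v -0.682 3.228 -0.022
v -1.756 1.962 0.86
v 3.767 -0.786 -2.264
v 4.219 -0.66 -1.939
v 2.613 0.666 -1.216
v 4.246 -0.517 -2.108
v 4.199 -0.416 -2.3
v 4.087 -0.37 -2.487
v 3.927 -0.388 -2.64
v 3.742 -0.466 -2.735
v 3.561 -0.593 -2.759
v 3.411 -0.749 -2.707
v 3.316 -0.911 -2.588
v 3.289 -1.054 -2.419
v 3.335 -1.156 -2.227
v 3.448 -1.201 -2.041
v 3.608 -1.184 -1.888
v 3.793 -1.105 -1.792
v 3.974 -0.978 -1.769
v 4.124 -0.822 -1.82
v -3.447 -2.099 3.278
v -3.093 -0.71 4.674
v -2.821 -1.551 2.574
v -2.466 -0.163 3.969
v -1.714 -3.217 3.951
v -1.359 -1.829 5.346
v -1.087 -2.67 3.246
v -0.733 -1.281 4.642
f 1 12 6
f 1 6 2
f 1 2 8
f 1 8 11
f 1 11 12
f 2 6 10
f 6 12 5
f 12 11 3
f 11 8 7
f 8 2 9
f 4 10 5
f 4 5 3
f 4 3 7
f 4 7 9
f 4 9 10
f 5 10 6
f 3 5 12
f 7 3 11
f 9 7 8
f 10 9 2
f 14 13 17
f 14 17 15
f 15 17 18
f 15 18 16
f 17 13 19
f 17 19 18
f 18 19 20
f 18 20 16
f 19 13 21
f 19 21 20
f 20 21 22
f 20 22 16
f 21 13 23
f 21 23 22
f 22 23 24
f 22 24 16
f 23 13 25
f 23 25 24
f 24 25 26
f 24 26 16
f 25 13 27
f 25 27 26
f 26 27 28
f 26 28 16
f 27 13 29
f 27 29 28
f 28 29 30
f 28 30 16
f 29 13 31
f 29 31 30
f 30 31 32
f 30 32 16
f 31 13 33
f 31 33 32
f 32 33 34
f 32 34 16
f 33 13 35
f 33 35 34
f 34 35 36
f 34 36 16
f 35 13 37
f 35 37 36
f 36 37 38
f 36 38 16
f 37 13 14
f 37 14 38
f 38 14 15
f 38 15 16
f 40 39 42
f 40 42 41
f 42 39 43
f 42 43 41
f 43 39 44
f 43 44 41
f 44 39 45
f 44 45 41
f 45 39 46
f 45 46 41
f 46 39 47
f 46 47 41
f 47 39 48
f 47 48 41
f 48 39 49
f 48 49 41
f 49 39 50
f 49 50 41
f 50 39 51
f 50 51 41
f 51 39 52
f 51 52 41
f 52 39 53
f 52 53 41
f 53 39 54
f 53 54 41
f 54 39 55
f 54 55 41
f 55 39 56
f 55 56 41
f 56 39 40
f 56 40 41
f 58 60 57
f 61 58 57
f 57 60 59
f 59 61 57
f 58 64 60
f 62 58 61
f 62 64 58
f 60 64 59
f 63 61 59
f 59 64 63
f 63 62 61
f 64 62 63



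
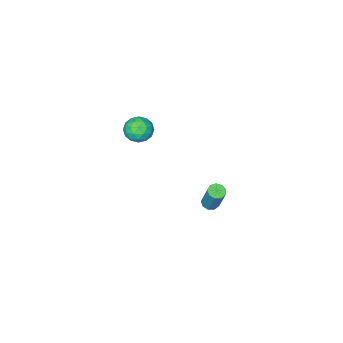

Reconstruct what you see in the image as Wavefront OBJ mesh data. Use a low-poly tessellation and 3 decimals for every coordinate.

v -0.793 0.484 -4.589
v -0.395 0.178 -4.498
v -0.189 0.971 -2.739
v -0.587 1.276 -2.831
v -0.286 0.475 -4.645
v -0.08 1.268 -2.886
v -0.414 0.776 -4.765
v -0.209 1.569 -3.007
v -0.719 0.941 -4.804
v -0.514 1.733 -3.045
v -1.059 0.891 -4.742
v -0.854 1.684 -2.983
v -1.274 0.651 -4.608
v -1.069 1.443 -2.85
v -1.264 0.332 -4.466
v -1.059 1.125 -2.707
v -1.033 0.085 -4.382
v -0.828 0.878 -2.623
v -0.69 0.024 -4.394
v -0.485 0.817 -2.635
v 3.005 0.053 3.643
v 3.571 0.087 3.037
v 2.629 -1.167 3.223
v 3.195 -1.133 2.617
v 3.438 -1.198 3.408
v 3.671 -0.444 3.668
v 2.529 -0.636 2.592
v 2.762 0.118 2.852
v 3.277 -0.339 2.387
v 3.839 -0.686 2.891
v 2.361 -0.394 3.369
v 2.923 -0.741 3.873
v 3.321 0.177 3.377
v 2.879 -1.257 2.883
v 3.021 -1.295 3.349
v 3.354 -1.275 2.992
v 3.38 -0.135 3.748
v 3.712 -0.115 3.391
v 3.634 -0.87 3.61
v 2.488 -0.965 2.869
v 2.82 -0.945 2.512
v 2.846 0.195 3.268
v 3.179 0.215 2.911
v 2.566 -0.21 2.65
v 3.481 -0.053 2.638
v 3.26 -0.77 2.392
v 2.869 -0.479 2.377
v 3.006 -0.035 2.53
v 3.811 -0.257 2.935
v 3.59 -0.974 2.688
v 3.733 -1.012 3.153
v 3.87 -0.569 3.306
v 3.639 -0.508 2.553
v 2.61 -0.106 3.572
v 2.389 -0.823 3.325
v 2.33 -0.511 2.954
v 2.467 -0.068 3.107
v 2.94 -0.31 3.868
v 2.719 -1.027 3.622
v 3.194 -1.045 3.73
v 3.331 -0.601 3.883
v 2.561 -0.572 3.707
f 2 1 5
f 2 5 3
f 3 5 6
f 3 6 4
f 5 1 7
f 5 7 6
f 6 7 8
f 6 8 4
f 7 1 9
f 7 9 8
f 8 9 10
f 8 10 4
f 9 1 11
f 9 11 10
f 10 11 12
f 10 12 4
f 11 1 13
f 11 13 12
f 12 13 14
f 12 14 4
f 13 1 15
f 13 15 14
f 14 15 16
f 14 16 4
f 15 1 17
f 15 17 16
f 16 17 18
f 16 18 4
f 17 1 19
f 17 19 18
f 18 19 20
f 18 20 4
f 19 1 2
f 19 2 20
f 20 2 3
f 20 3 4
f 21 58 37
f 58 32 61
f 37 61 26
f 58 61 37
f 21 37 33
f 37 26 38
f 33 38 22
f 37 38 33
f 21 33 42
f 33 22 43
f 42 43 28
f 33 43 42
f 21 42 54
f 42 28 57
f 54 57 31
f 42 57 54
f 21 54 58
f 54 31 62
f 58 62 32
f 54 62 58
f 22 38 49
f 38 26 52
f 49 52 30
f 38 52 49
f 26 61 39
f 61 32 60
f 39 60 25
f 61 60 39
f 32 62 59
f 62 31 55
f 59 55 23
f 62 55 59
f 31 57 56
f 57 28 44
f 56 44 27
f 57 44 56
f 28 43 48
f 43 22 45
f 48 45 29
f 43 45 48
f 24 50 36
f 50 30 51
f 36 51 25
f 50 51 36
f 24 36 34
f 36 25 35
f 34 35 23
f 36 35 34
f 24 34 41
f 34 23 40
f 41 40 27
f 34 40 41
f 24 41 46
f 41 27 47
f 46 47 29
f 41 47 46
f 24 46 50
f 46 29 53
f 50 53 30
f 46 53 50
f 25 51 39
f 51 30 52
f 39 52 26
f 51 52 39
f 23 35 59
f 35 25 60
f 59 60 32
f 35 60 59
f 27 40 56
f 40 23 55
f 56 55 31
f 40 55 56
f 29 47 48
f 47 27 44
f 48 44 28
f 47 44 48
f 30 53 49
f 53 29 45
f 49 45 22
f 53 45 49



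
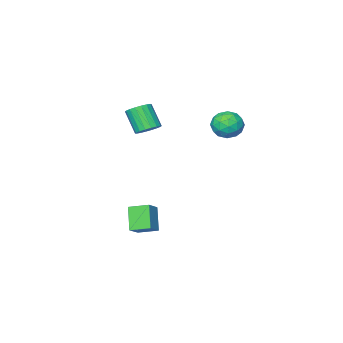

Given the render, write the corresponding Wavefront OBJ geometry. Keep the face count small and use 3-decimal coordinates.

v 2.024 -1.831 -3.099
v 2.897 -1.41 -2.426
v 2.584 -0.939 -4.382
v 3.457 -0.518 -3.709
v 2.763 -2.802 -3.451
v 3.636 -2.381 -2.778
v 3.323 -1.91 -4.734
v 4.196 -1.489 -4.061
v -2.282 0.232 3.073
v -1.597 0.64 2.454
v -1.083 -0.3 4.046
v -0.398 0.108 3.427
v -1.003 0.703 3.974
v -1.744 1.032 3.372
v -0.936 -0.692 3.128
v -1.677 -0.363 2.526
v -0.766 0.069 2.487
v -0.807 0.932 3.01
v -1.873 -0.592 3.49
v -1.914 0.271 4.013
v -2.045 0.483 2.678
v -0.635 -0.143 3.822
v -0.991 0.207 4.143
v -0.588 0.447 3.779
v -2.131 0.713 3.218
v -1.729 0.953 2.854
v -1.379 0.99 3.747
v -0.951 -0.613 3.646
v -0.549 -0.373 3.282
v -2.092 -0.107 2.721
v -1.689 0.133 2.357
v -1.301 -0.65 2.753
v -1.154 0.387 2.334
v -0.449 0.074 2.905
v -0.765 -0.396 2.73
v -1.201 -0.203 2.376
v -1.178 0.894 2.641
v -0.473 0.581 3.213
v -0.828 0.931 3.534
v -1.264 1.124 3.181
v -0.689 0.558 2.661
v -2.207 -0.241 3.287
v -1.502 -0.554 3.859
v -1.416 -0.784 3.319
v -1.852 -0.591 2.966
v -2.231 0.266 3.595
v -1.526 -0.047 4.166
v -1.479 0.543 4.124
v -1.915 0.736 3.77
v -1.991 -0.218 3.839
v 2.117 -2.505 2.834
v 2.549 -3.031 2.454
v 2.516 -4.021 3.786
v 2.083 -3.495 4.166
v 2.788 -2.832 2.608
v 2.754 -3.822 3.94
v 2.894 -2.568 2.807
v 2.86 -3.558 4.139
v 2.846 -2.291 3.011
v 2.812 -3.281 4.343
v 2.653 -2.057 3.18
v 2.62 -3.047 4.512
v 2.354 -1.912 3.281
v 2.321 -2.901 4.613
v 2.009 -1.884 3.293
v 1.975 -2.873 4.625
v 1.684 -1.979 3.214
v 1.651 -2.969 4.546
v 1.446 -2.178 3.06
v 1.412 -3.168 4.392
v 1.34 -2.442 2.861
v 1.306 -3.432 4.193
v 1.388 -2.719 2.657
v 1.354 -3.709 3.989
v 1.58 -2.953 2.488
v 1.547 -3.943 3.82
v 1.879 -3.099 2.387
v 1.846 -4.088 3.719
v 2.225 -3.127 2.375
v 2.191 -4.116 3.707
f 2 4 1
f 5 2 1
f 1 4 3
f 3 5 1
f 2 8 4
f 6 2 5
f 6 8 2
f 4 8 3
f 7 5 3
f 3 8 7
f 7 6 5
f 8 6 7
f 9 46 25
f 46 20 49
f 25 49 14
f 46 49 25
f 9 25 21
f 25 14 26
f 21 26 10
f 25 26 21
f 9 21 30
f 21 10 31
f 30 31 16
f 21 31 30
f 9 30 42
f 30 16 45
f 42 45 19
f 30 45 42
f 9 42 46
f 42 19 50
f 46 50 20
f 42 50 46
f 10 26 37
f 26 14 40
f 37 40 18
f 26 40 37
f 14 49 27
f 49 20 48
f 27 48 13
f 49 48 27
f 20 50 47
f 50 19 43
f 47 43 11
f 50 43 47
f 19 45 44
f 45 16 32
f 44 32 15
f 45 32 44
f 16 31 36
f 31 10 33
f 36 33 17
f 31 33 36
f 12 38 24
f 38 18 39
f 24 39 13
f 38 39 24
f 12 24 22
f 24 13 23
f 22 23 11
f 24 23 22
f 12 22 29
f 22 11 28
f 29 28 15
f 22 28 29
f 12 29 34
f 29 15 35
f 34 35 17
f 29 35 34
f 12 34 38
f 34 17 41
f 38 41 18
f 34 41 38
f 13 39 27
f 39 18 40
f 27 40 14
f 39 40 27
f 11 23 47
f 23 13 48
f 47 48 20
f 23 48 47
f 15 28 44
f 28 11 43
f 44 43 19
f 28 43 44
f 17 35 36
f 35 15 32
f 36 32 16
f 35 32 36
f 18 41 37
f 41 17 33
f 37 33 10
f 41 33 37
f 52 51 55
f 52 55 53
f 53 55 56
f 53 56 54
f 55 51 57
f 55 57 56
f 56 57 58
f 56 58 54
f 57 51 59
f 57 59 58
f 58 59 60
f 58 60 54
f 59 51 61
f 59 61 60
f 60 61 62
f 60 62 54
f 61 51 63
f 61 63 62
f 62 63 64
f 62 64 54
f 63 51 65
f 63 65 64
f 64 65 66
f 64 66 54
f 65 51 67
f 65 67 66
f 66 67 68
f 66 68 54
f 67 51 69
f 67 69 68
f 68 69 70
f 68 70 54
f 69 51 71
f 69 71 70
f 70 71 72
f 70 72 54
f 71 51 73
f 71 73 72
f 72 73 74
f 72 74 54
f 73 51 75
f 73 75 74
f 74 75 76
f 74 76 54
f 75 51 77
f 75 77 76
f 76 77 78
f 76 78 54
f 77 51 79
f 77 79 78
f 78 79 80
f 78 80 54
f 79 51 52
f 79 52 80
f 80 52 53
f 80 53 54



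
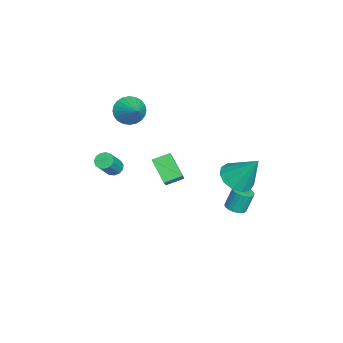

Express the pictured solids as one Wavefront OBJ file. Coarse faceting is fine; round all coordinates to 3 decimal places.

v -0.08 -3.775 -1.34
v 0.289 -3.994 -1.7
v 1.249 -4.383 -0.481
v 0.88 -4.165 -0.12
v 0.367 -3.69 -1.665
v 1.328 -4.08 -0.446
v 0.304 -3.414 -1.527
v 1.265 -3.803 -0.308
v 0.119 -3.252 -1.329
v 1.079 -3.641 -0.11
v -0.13 -3.256 -1.135
v 0.831 -3.646 0.084
v -0.362 -3.426 -1.005
v 0.598 -3.815 0.214
v -0.506 -3.706 -0.982
v 0.455 -4.095 0.237
v -0.514 -4.008 -1.072
v 0.447 -4.397 0.147
v -0.384 -4.237 -1.247
v 0.576 -4.626 -0.028
v -0.158 -4.319 -1.451
v 0.802 -4.708 -0.232
v 0.093 -4.228 -1.62
v 1.053 -4.617 -0.401
v -1.092 -2.997 2.579
v -0.768 -2.601 1.79
v 0.132 -2.403 3.381
v -0.982 -2.334 1.921
v -1.214 -2.168 2.152
v -1.427 -2.128 2.448
v -1.589 -2.22 2.763
v -1.676 -2.431 3.051
v -1.674 -2.727 3.267
v -1.583 -3.065 3.378
v -1.417 -3.392 3.367
v -1.203 -3.659 3.237
v -0.971 -3.825 3.006
v -0.758 -3.865 2.71
v -0.596 -3.773 2.394
v -0.509 -3.562 2.107
v -0.511 -3.266 1.891
v -0.602 -2.928 1.78
v 1.1 2.86 -3.325
v 1.686 2.717 -3.181
v 1.485 3.116 -1.971
v 0.9 3.26 -2.115
v 1.71 2.947 -3.253
v 1.509 3.346 -2.042
v 1.641 3.163 -3.335
v 1.441 3.563 -2.125
v 1.49 3.334 -3.417
v 1.289 3.733 -2.207
v 1.279 3.432 -3.484
v 1.079 3.832 -2.274
v 1.042 3.443 -3.527
v 0.841 3.843 -2.317
v 0.813 3.366 -3.54
v 0.612 3.765 -2.33
v 0.628 3.212 -3.519
v 0.427 3.611 -2.309
v 0.515 3.004 -3.469
v 0.314 3.403 -2.259
v 0.491 2.774 -3.398
v 0.29 3.173 -2.187
v 0.559 2.557 -3.315
v 0.359 2.957 -2.105
v 0.711 2.387 -3.233
v 0.51 2.786 -2.023
v 0.921 2.288 -3.166
v 0.721 2.688 -1.956
v 1.159 2.277 -3.123
v 0.958 2.677 -1.913
v 1.388 2.355 -3.11
v 1.187 2.754 -1.9
v 1.573 2.509 -3.131
v 1.372 2.908 -1.921
v 3.466 3.02 0.909
v 3.941 3.731 0.317
v 3.914 4.12 2.591
v 3.381 3.898 0.357
v 2.847 3.785 0.573
v 2.51 3.43 0.895
v 2.477 2.945 1.221
v 2.757 2.483 1.448
v 3.263 2.192 1.504
v 3.833 2.164 1.371
v 4.286 2.407 1.091
v 4.479 2.845 0.753
v 4.351 3.339 0.464
v -1.556 -1.759 -1.914
v -0.68 -1.786 -1.052
v -1.889 -0.789 -1.546
v -1.012 -0.815 -0.683
v -0.508 -1.005 -2.957
v 0.369 -1.031 -2.094
v -0.84 -0.034 -2.588
v 0.036 -0.061 -1.726
f 2 1 5
f 2 5 3
f 3 5 6
f 3 6 4
f 5 1 7
f 5 7 6
f 6 7 8
f 6 8 4
f 7 1 9
f 7 9 8
f 8 9 10
f 8 10 4
f 9 1 11
f 9 11 10
f 10 11 12
f 10 12 4
f 11 1 13
f 11 13 12
f 12 13 14
f 12 14 4
f 13 1 15
f 13 15 14
f 14 15 16
f 14 16 4
f 15 1 17
f 15 17 16
f 16 17 18
f 16 18 4
f 17 1 19
f 17 19 18
f 18 19 20
f 18 20 4
f 19 1 21
f 19 21 20
f 20 21 22
f 20 22 4
f 21 1 23
f 21 23 22
f 22 23 24
f 22 24 4
f 23 1 2
f 23 2 24
f 24 2 3
f 24 3 4
f 26 25 28
f 26 28 27
f 28 25 29
f 28 29 27
f 29 25 30
f 29 30 27
f 30 25 31
f 30 31 27
f 31 25 32
f 31 32 27
f 32 25 33
f 32 33 27
f 33 25 34
f 33 34 27
f 34 25 35
f 34 35 27
f 35 25 36
f 35 36 27
f 36 25 37
f 36 37 27
f 37 25 38
f 37 38 27
f 38 25 39
f 38 39 27
f 39 25 40
f 39 40 27
f 40 25 41
f 40 41 27
f 41 25 42
f 41 42 27
f 42 25 26
f 42 26 27
f 44 43 47
f 44 47 45
f 45 47 48
f 45 48 46
f 47 43 49
f 47 49 48
f 48 49 50
f 48 50 46
f 49 43 51
f 49 51 50
f 50 51 52
f 50 52 46
f 51 43 53
f 51 53 52
f 52 53 54
f 52 54 46
f 53 43 55
f 53 55 54
f 54 55 56
f 54 56 46
f 55 43 57
f 55 57 56
f 56 57 58
f 56 58 46
f 57 43 59
f 57 59 58
f 58 59 60
f 58 60 46
f 59 43 61
f 59 61 60
f 60 61 62
f 60 62 46
f 61 43 63
f 61 63 62
f 62 63 64
f 62 64 46
f 63 43 65
f 63 65 64
f 64 65 66
f 64 66 46
f 65 43 67
f 65 67 66
f 66 67 68
f 66 68 46
f 67 43 69
f 67 69 68
f 68 69 70
f 68 70 46
f 69 43 71
f 69 71 70
f 70 71 72
f 70 72 46
f 71 43 73
f 71 73 72
f 72 73 74
f 72 74 46
f 73 43 75
f 73 75 74
f 74 75 76
f 74 76 46
f 75 43 44
f 75 44 76
f 76 44 45
f 76 45 46
f 78 77 80
f 78 80 79
f 80 77 81
f 80 81 79
f 81 77 82
f 81 82 79
f 82 77 83
f 82 83 79
f 83 77 84
f 83 84 79
f 84 77 85
f 84 85 79
f 85 77 86
f 85 86 79
f 86 77 87
f 86 87 79
f 87 77 88
f 87 88 79
f 88 77 89
f 88 89 79
f 89 77 78
f 89 78 79
f 91 93 90
f 94 91 90
f 90 93 92
f 92 94 90
f 91 97 93
f 95 91 94
f 95 97 91
f 93 97 92
f 96 94 92
f 92 97 96
f 96 95 94
f 97 95 96



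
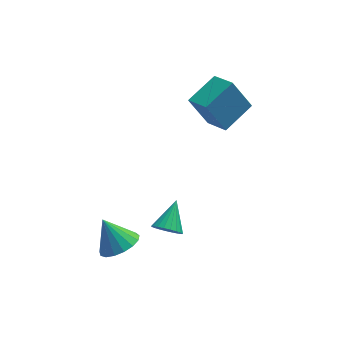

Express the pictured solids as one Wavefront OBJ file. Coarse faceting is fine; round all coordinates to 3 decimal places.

v -2.906 -0.979 -2.56
v -2.027 -1.252 -1.996
v -3.614 -0.281 -1.12
v -1.918 -0.779 -2.172
v -2.036 -0.351 -2.437
v -2.353 -0.066 -2.73
v -2.797 0.009 -2.984
v -3.265 -0.142 -3.142
v -3.652 -0.485 -3.166
v -3.867 -0.94 -3.051
v -3.863 -1.405 -2.824
v -3.639 -1.772 -2.537
v -3.247 -1.957 -2.255
v -2.777 -1.918 -2.043
v -2.337 -1.663 -1.949
v 2.735 2.521 2.22
v 1.795 2.764 3.968
v 2.046 3.704 1.685
v 1.106 3.947 3.434
v 4.194 3.653 2.846
v 3.254 3.896 4.595
v 3.505 4.836 2.312
v 2.565 5.079 4.06
v -0.704 -1.63 -0.898
v -0 -1.745 -1.214
v -0.076 -0.37 0.038
v -0.131 -1.529 -1.418
v -0.361 -1.33 -1.531
v -0.65 -1.183 -1.535
v -0.949 -1.114 -1.429
v -1.205 -1.133 -1.231
v -1.374 -1.239 -0.975
v -1.427 -1.412 -0.706
v -1.356 -1.623 -0.47
v -1.171 -1.835 -0.308
v -0.906 -2.012 -0.248
v -0.606 -2.122 -0.301
v -0.322 -2.148 -0.456
v -0.105 -2.084 -0.688
v 0.009 -1.941 -0.956
f 2 1 4
f 2 4 3
f 4 1 5
f 4 5 3
f 5 1 6
f 5 6 3
f 6 1 7
f 6 7 3
f 7 1 8
f 7 8 3
f 8 1 9
f 8 9 3
f 9 1 10
f 9 10 3
f 10 1 11
f 10 11 3
f 11 1 12
f 11 12 3
f 12 1 13
f 12 13 3
f 13 1 14
f 13 14 3
f 14 1 15
f 14 15 3
f 15 1 2
f 15 2 3
f 17 19 16
f 20 17 16
f 16 19 18
f 18 20 16
f 17 23 19
f 21 17 20
f 21 23 17
f 19 23 18
f 22 20 18
f 18 23 22
f 22 21 20
f 23 21 22
f 25 24 27
f 25 27 26
f 27 24 28
f 27 28 26
f 28 24 29
f 28 29 26
f 29 24 30
f 29 30 26
f 30 24 31
f 30 31 26
f 31 24 32
f 31 32 26
f 32 24 33
f 32 33 26
f 33 24 34
f 33 34 26
f 34 24 35
f 34 35 26
f 35 24 36
f 35 36 26
f 36 24 37
f 36 37 26
f 37 24 38
f 37 38 26
f 38 24 39
f 38 39 26
f 39 24 40
f 39 40 26
f 40 24 25
f 40 25 26

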